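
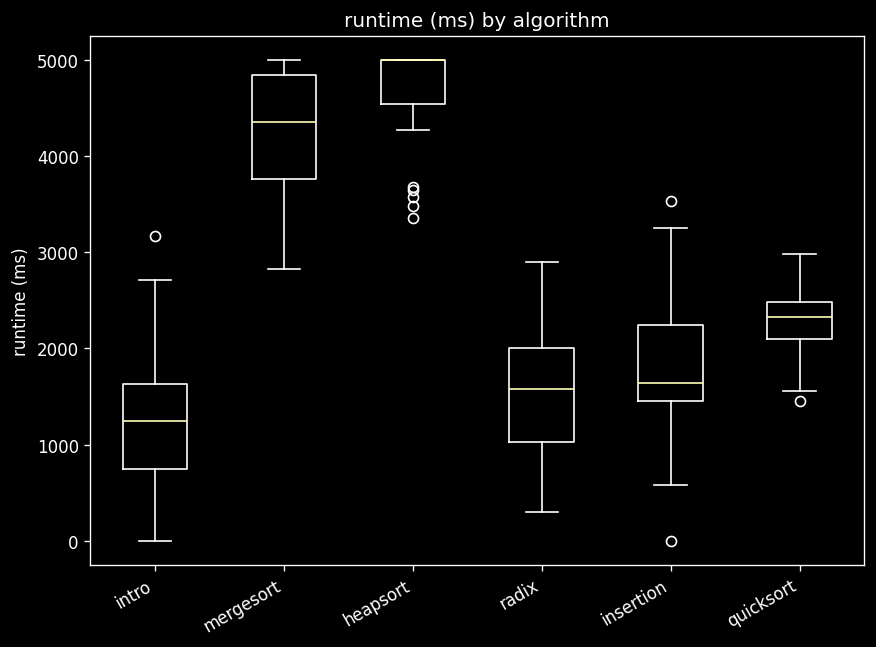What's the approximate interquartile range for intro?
Q3 ≈ 1500, Q1 ≈ 500; IQR ≈ 1000.

≈ 1000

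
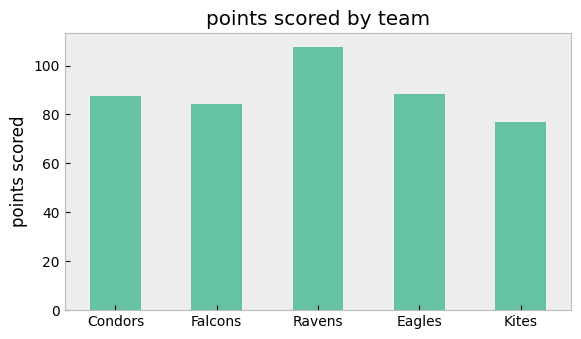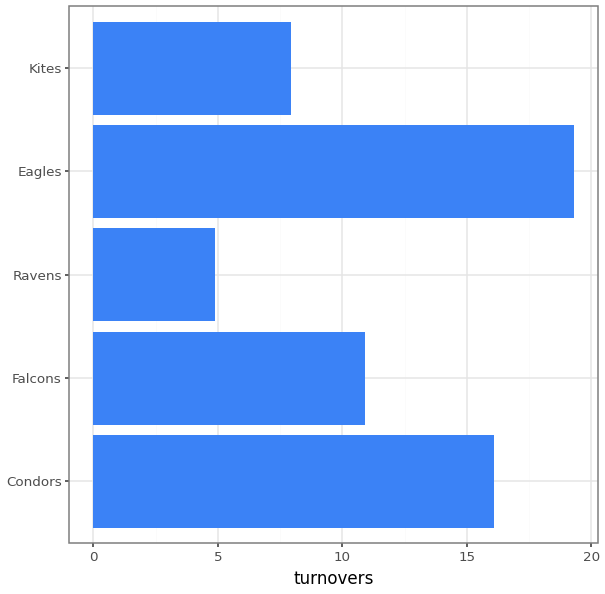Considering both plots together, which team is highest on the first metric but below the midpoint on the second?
Ravens

Chart 2 median turnovers ≈ 10; below-median teams: Ravens, Kites. Among those, Ravens has the highest points scored (≈ 110).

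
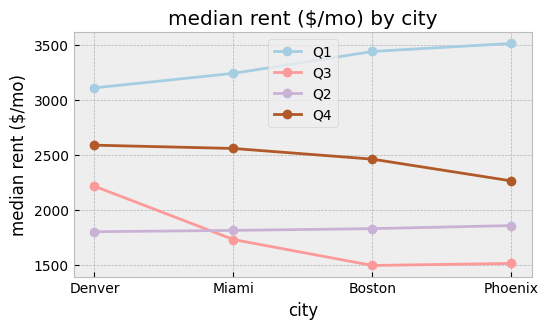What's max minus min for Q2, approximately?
Max Phoenix ≈ 1800, min Denver ≈ 1800; range ≈ 0.

≈ 0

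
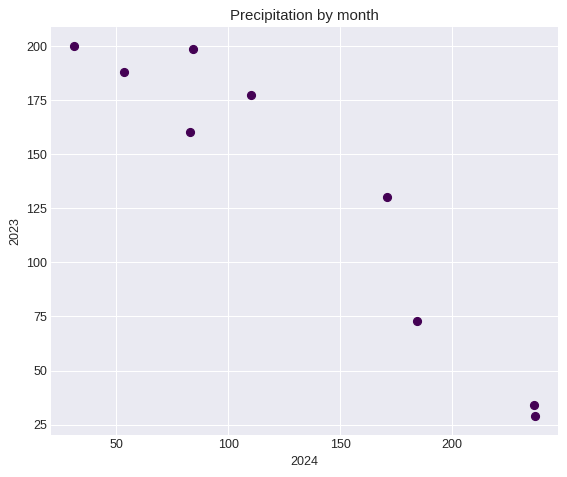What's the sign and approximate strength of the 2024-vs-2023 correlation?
negative, strong

Points are negatively correlated; strong (|r| ≈ 1.0).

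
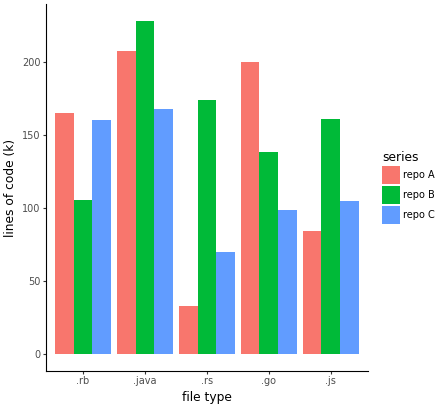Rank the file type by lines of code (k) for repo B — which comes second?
Top 3 for repo B: .java ≈ 220, .rs ≈ 180, .js ≈ 160.

.rs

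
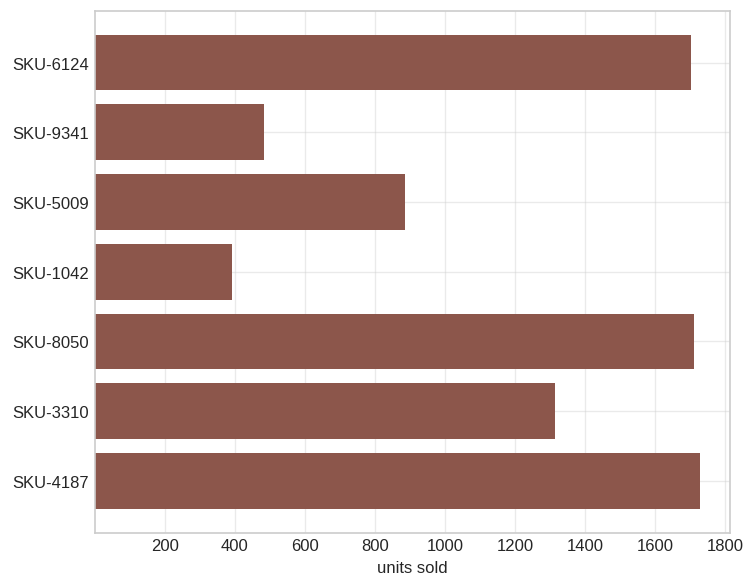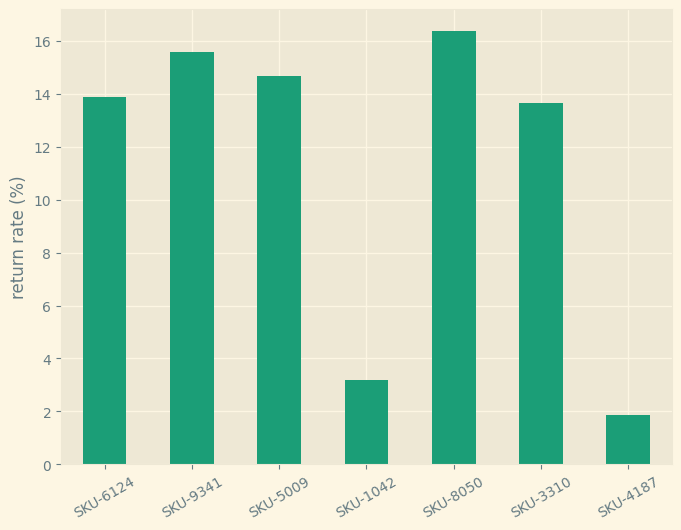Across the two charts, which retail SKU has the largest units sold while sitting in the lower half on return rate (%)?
SKU-4187

Chart 2 median return rate (%) ≈ 14; below-median retail SKUs: SKU-1042, SKU-3310, SKU-4187. Among those, SKU-4187 has the highest units sold (≈ 1800).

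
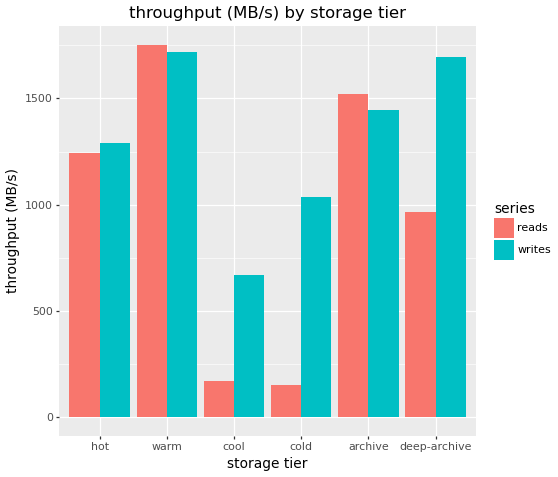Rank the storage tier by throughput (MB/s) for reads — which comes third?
Top 4 for reads: warm ≈ 1800, archive ≈ 1600, hot ≈ 1200, deep-archive ≈ 1000.

hot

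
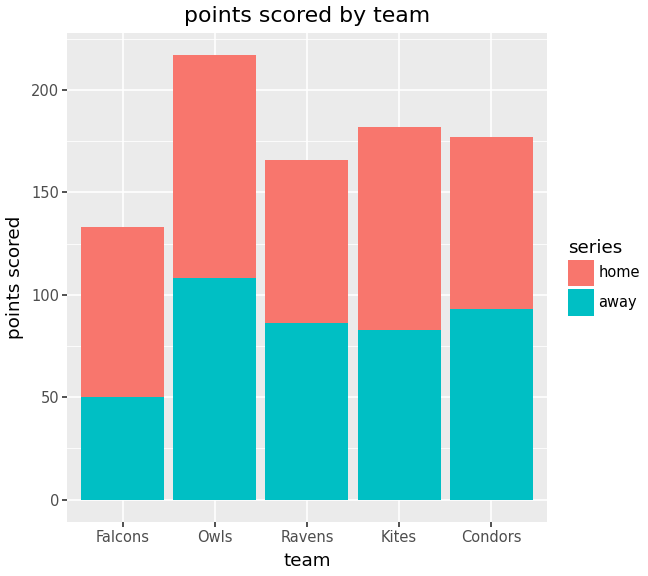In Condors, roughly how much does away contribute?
away top ≈ 100, bottom ≈ 0; segment ≈ 100.

≈ 100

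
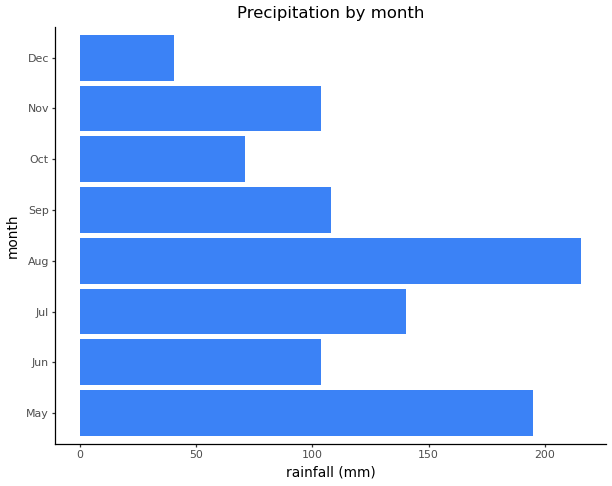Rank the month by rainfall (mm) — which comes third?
Top 4: Aug ≈ 220, May ≈ 200, Jul ≈ 140, Sep ≈ 100.

Jul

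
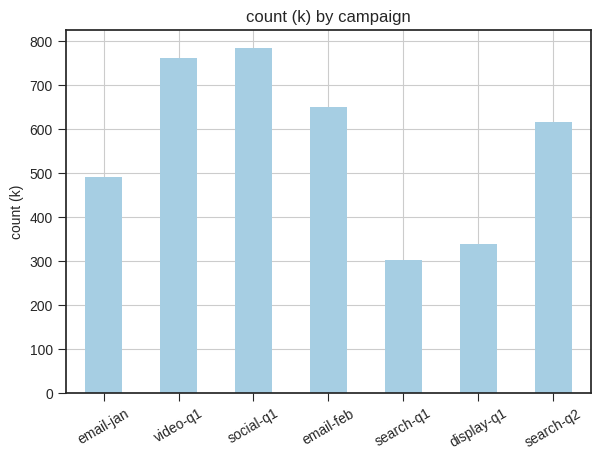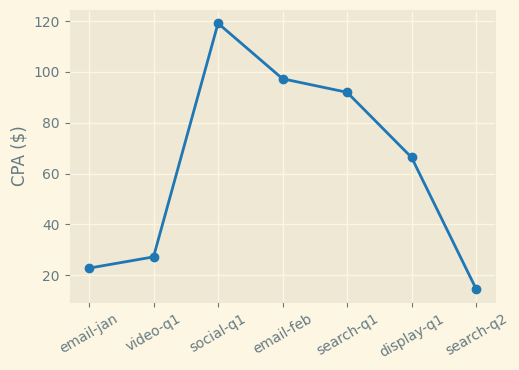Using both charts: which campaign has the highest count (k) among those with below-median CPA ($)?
video-q1

Chart 2 median CPA ($) ≈ 60; below-median campaigns: email-jan, video-q1, search-q2. Among those, video-q1 has the highest count (k) (≈ 800).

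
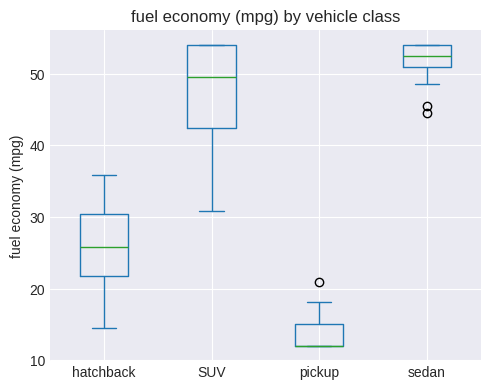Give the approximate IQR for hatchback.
≈ 10

Q3 ≈ 30, Q1 ≈ 20; IQR ≈ 10.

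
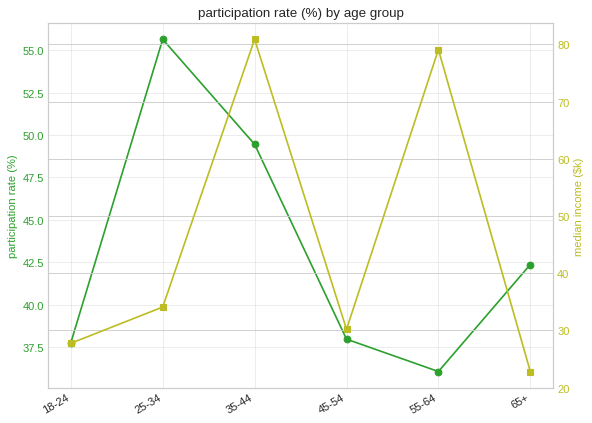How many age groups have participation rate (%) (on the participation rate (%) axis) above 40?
Above 40: 25-34, 35-44, 65+.

3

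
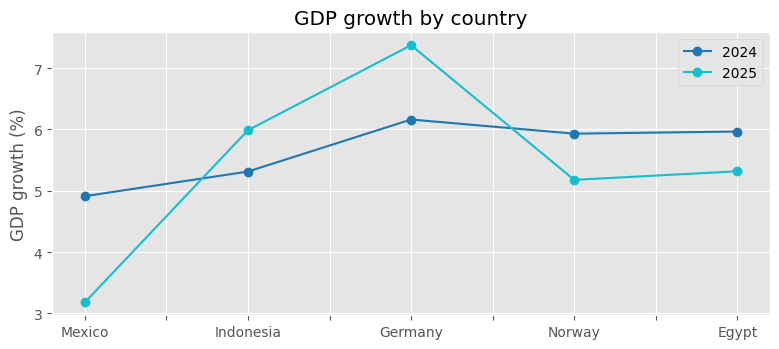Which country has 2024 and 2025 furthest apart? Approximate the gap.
Mexico: 2024 ≈ 5.0, 2025 ≈ 3.0 → gap ≈ 2.0. Next-largest (Germany) is only ≈ 1.5.

Mexico, ≈ 2.0 %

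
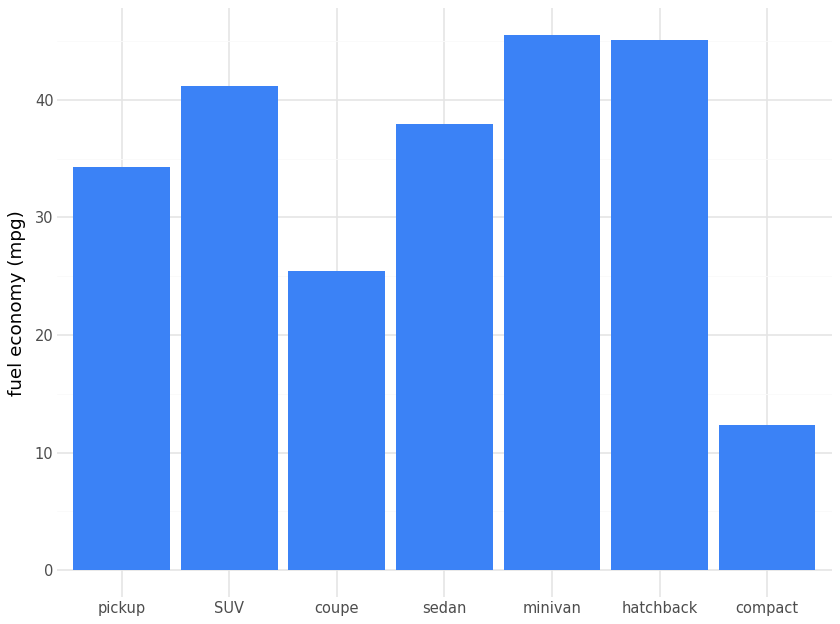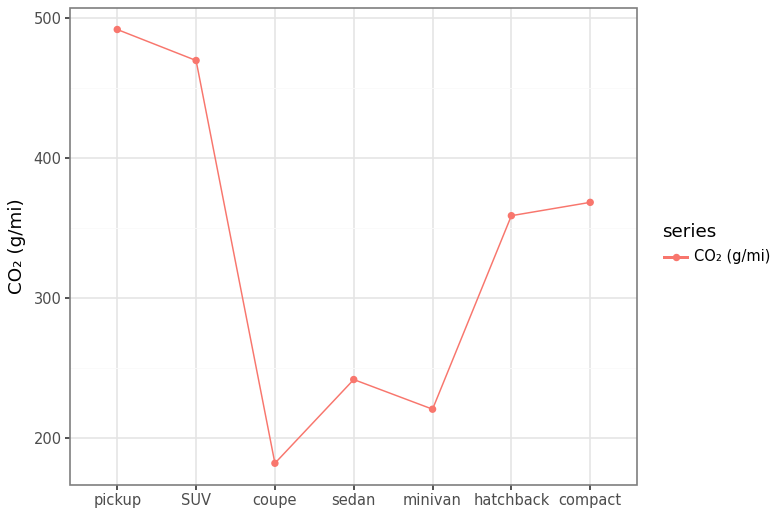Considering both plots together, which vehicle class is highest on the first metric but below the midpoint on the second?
minivan

Chart 2 median CO₂ (g/mi) ≈ 350; below-median vehicle classes: coupe, sedan, minivan. Among those, minivan has the highest fuel economy (mpg) (≈ 45).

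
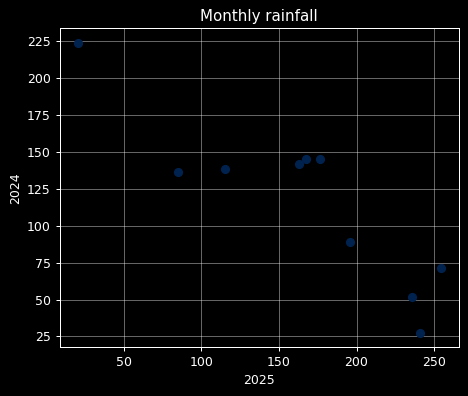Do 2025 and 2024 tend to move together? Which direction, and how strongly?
Points are negatively correlated; strong (|r| ≈ 0.9).

negative, strong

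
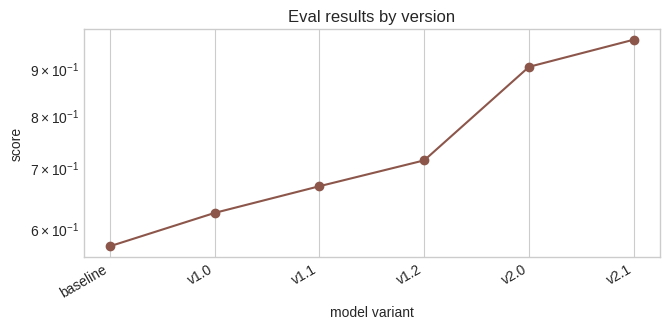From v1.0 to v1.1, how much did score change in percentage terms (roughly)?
v1.0 ≈ 0.60, v1.1 ≈ 0.65; (0.65 − 0.60) / 0.60 ≈ +8.3%.

≈ +8.3%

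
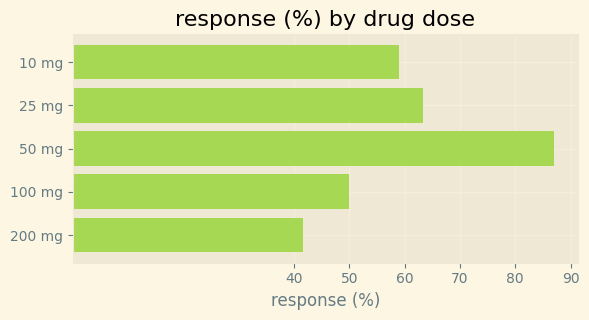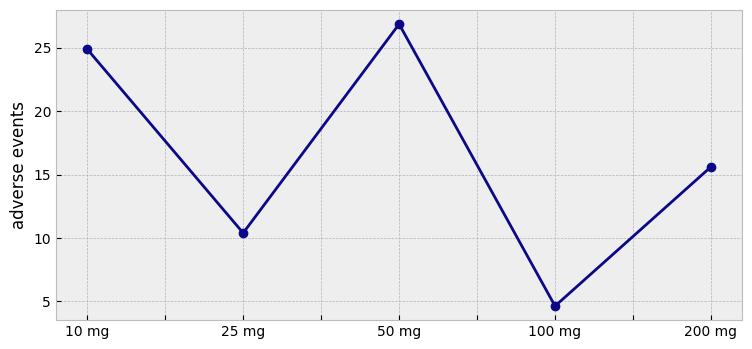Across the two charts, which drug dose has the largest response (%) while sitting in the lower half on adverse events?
25 mg

Chart 2 median adverse events ≈ 15; below-median drug doses: 25 mg, 100 mg. Among those, 25 mg has the highest response (%) (≈ 60).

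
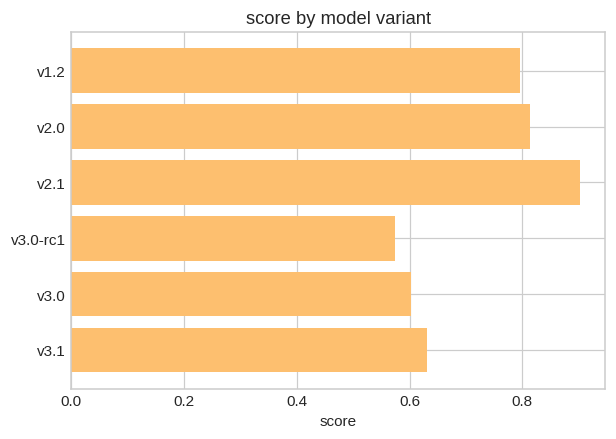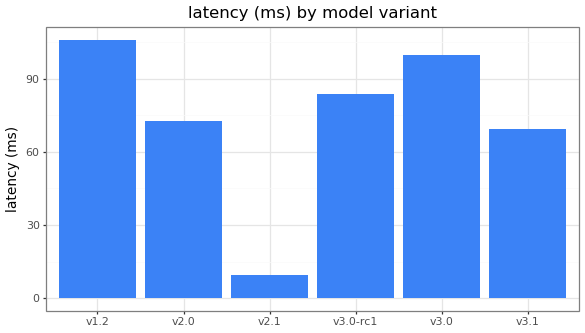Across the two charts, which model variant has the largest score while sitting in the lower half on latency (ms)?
Chart 2 median latency (ms) ≈ 80; below-median model variants: v2.0, v2.1, v3.1. Among those, v2.1 has the highest score (≈ 0.9).

v2.1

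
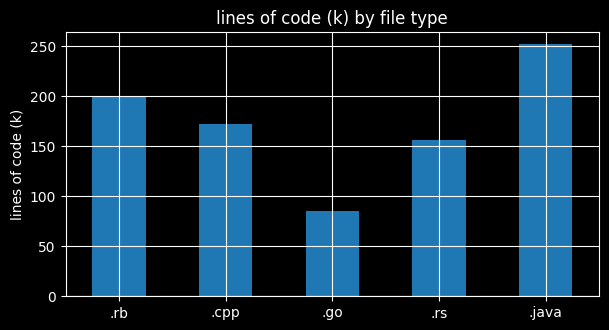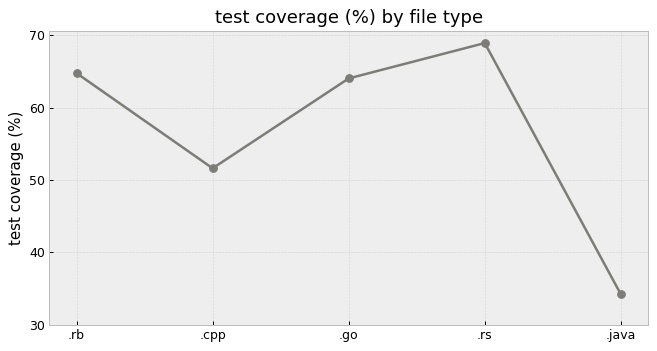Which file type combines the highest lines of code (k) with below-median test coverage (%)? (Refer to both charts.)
.java

Chart 2 median test coverage (%) ≈ 60; below-median file types: .cpp, .java. Among those, .java has the highest lines of code (k) (≈ 250).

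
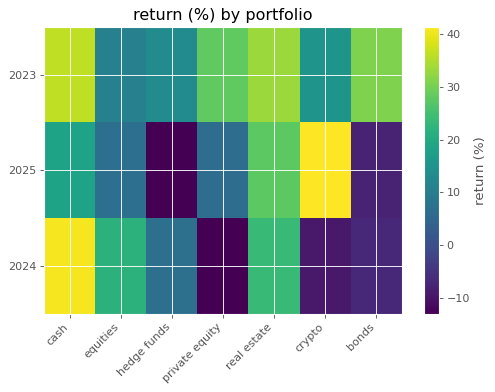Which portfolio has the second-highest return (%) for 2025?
real estate

Top 3 for 2025: crypto ≈ 40, real estate ≈ 30, cash ≈ 20.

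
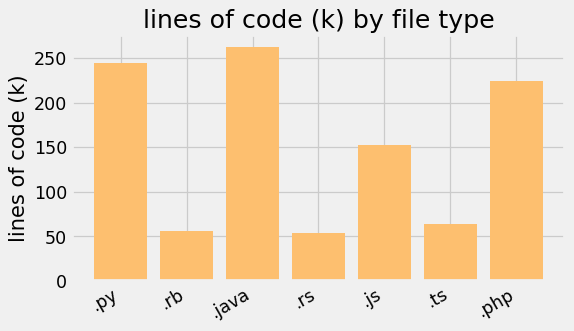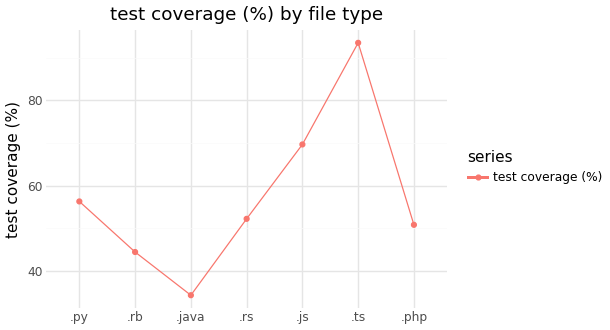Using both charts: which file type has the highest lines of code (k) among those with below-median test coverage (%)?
Chart 2 median test coverage (%) ≈ 50; below-median file types: .rb, .java, .php. Among those, .java has the highest lines of code (k) (≈ 250).

.java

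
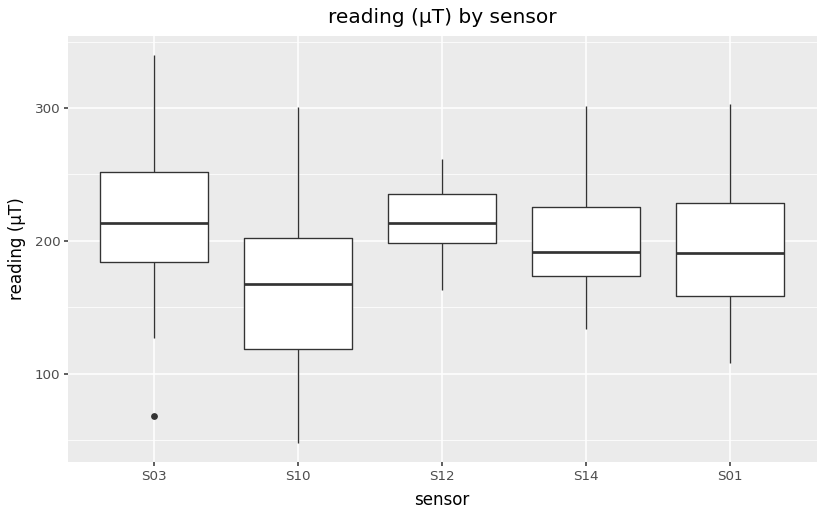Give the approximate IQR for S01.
≈ 70

Q3 ≈ 230, Q1 ≈ 160; IQR ≈ 70.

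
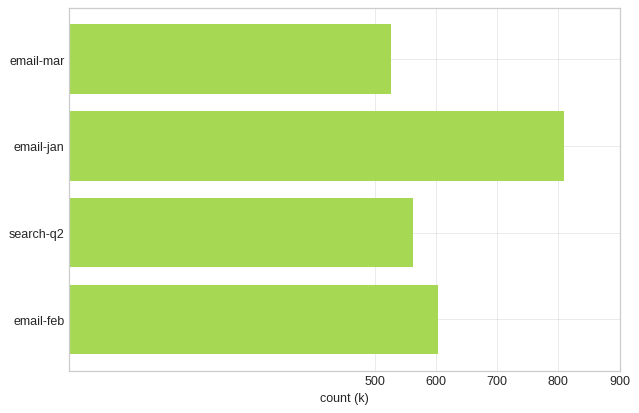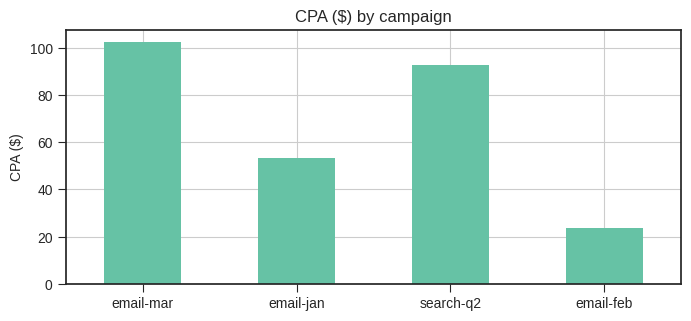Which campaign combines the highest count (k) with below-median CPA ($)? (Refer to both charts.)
Chart 2 median CPA ($) ≈ 70; below-median campaigns: email-jan, email-feb. Among those, email-jan has the highest count (k) (≈ 800).

email-jan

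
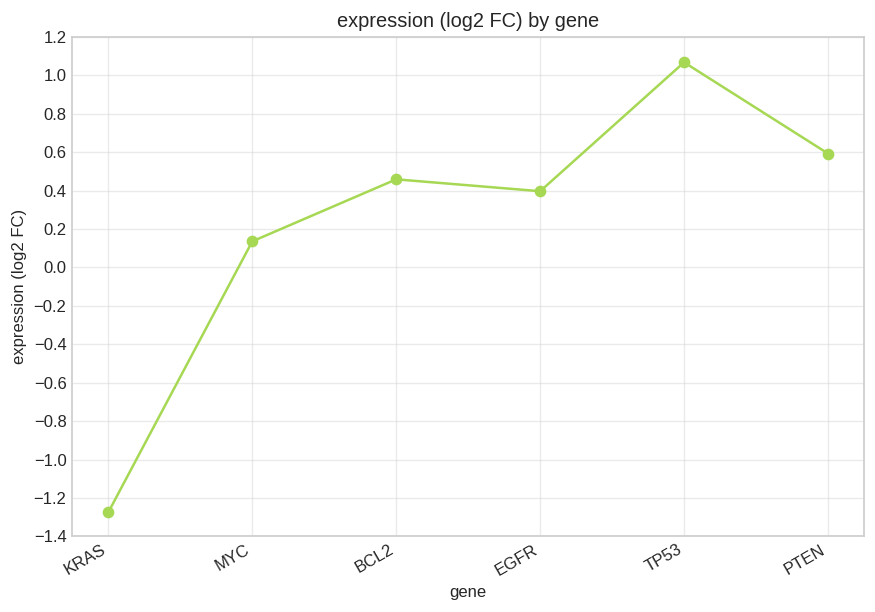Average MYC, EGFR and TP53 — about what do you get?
≈ 0.53

(0.2 + 0.4 + 1.0) / 3 ≈ 0.53.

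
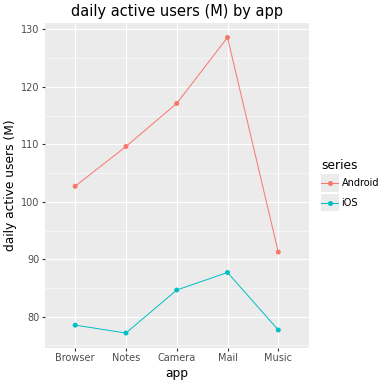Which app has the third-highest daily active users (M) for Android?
Top 4 for Android: Mail ≈ 130, Camera ≈ 115, Notes ≈ 110, Browser ≈ 105.

Notes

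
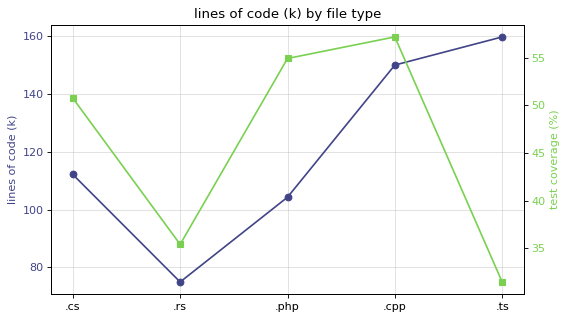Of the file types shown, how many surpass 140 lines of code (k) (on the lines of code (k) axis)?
2

Above 140: .cpp, .ts.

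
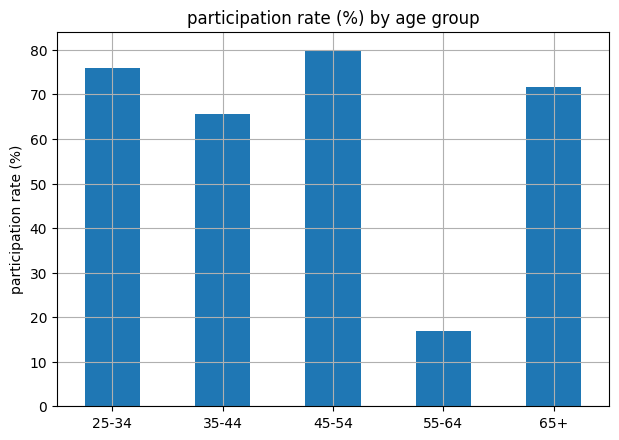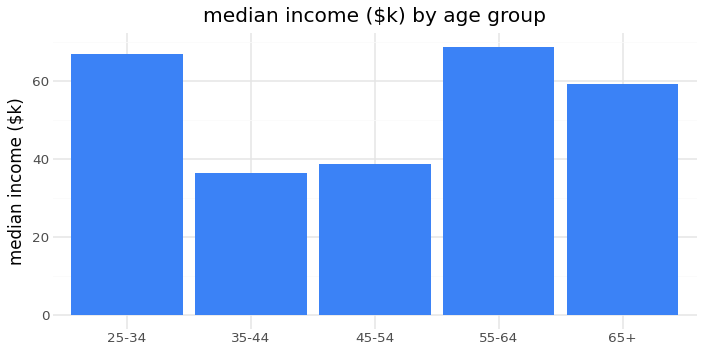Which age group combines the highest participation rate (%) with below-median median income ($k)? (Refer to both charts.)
Chart 2 median median income ($k) ≈ 60; below-median age groups: 35-44, 45-54. Among those, 45-54 has the highest participation rate (%) (≈ 80).

45-54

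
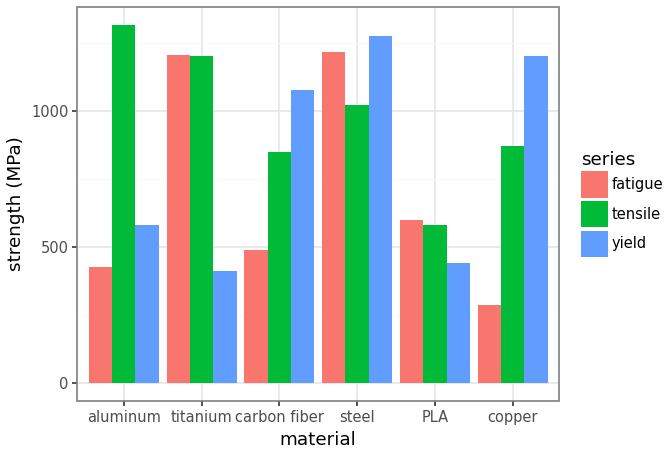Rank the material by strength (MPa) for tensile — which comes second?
titanium

Top 3 for tensile: aluminum ≈ 1400, titanium ≈ 1200, steel ≈ 1000.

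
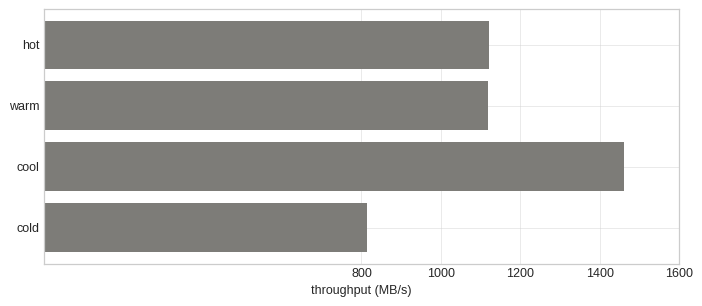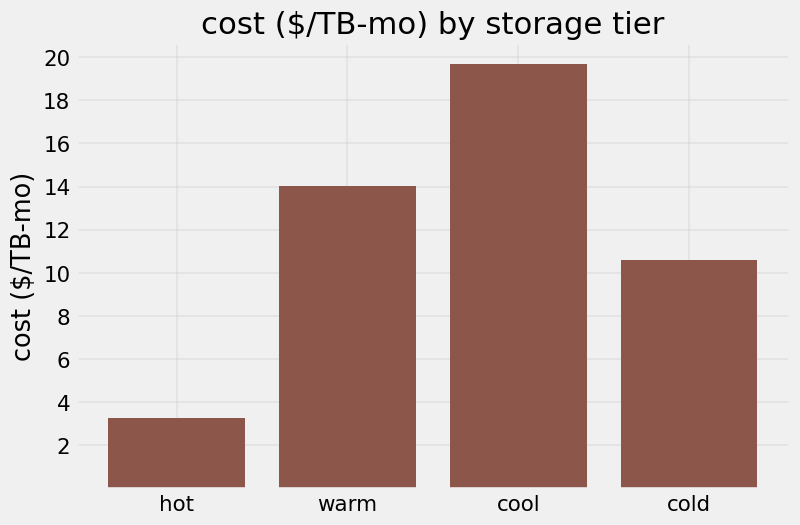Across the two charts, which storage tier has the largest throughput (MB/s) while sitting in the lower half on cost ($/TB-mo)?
hot

Chart 2 median cost ($/TB-mo) ≈ 12; below-median storage tiers: hot, cold. Among those, hot has the highest throughput (MB/s) (≈ 1200).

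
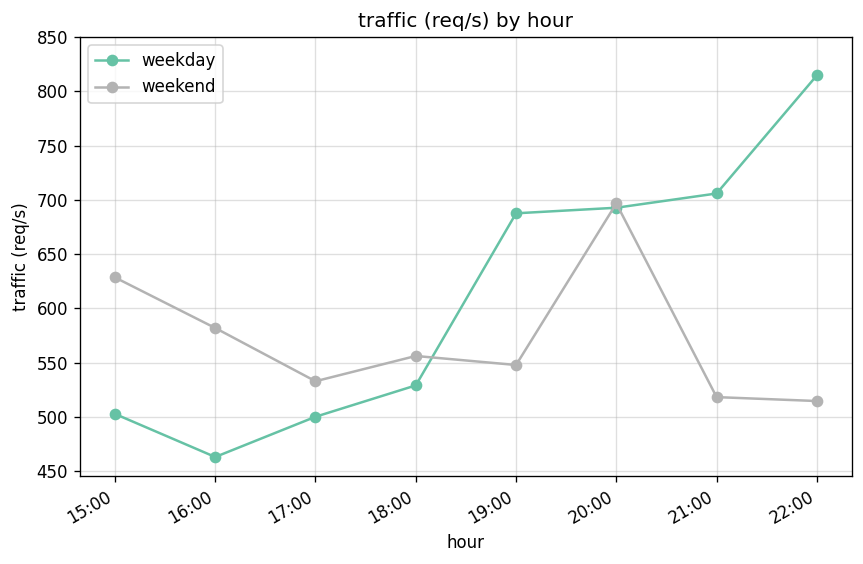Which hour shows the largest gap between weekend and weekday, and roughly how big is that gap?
22:00: weekend ≈ 500, weekday ≈ 800 → gap ≈ 300. Next-largest (21:00) is only ≈ 200.

22:00, ≈ 300 req/s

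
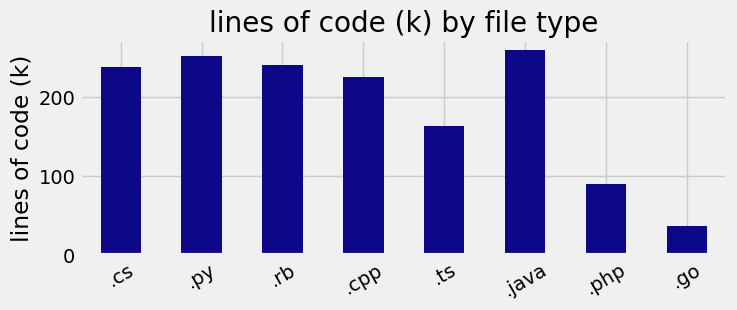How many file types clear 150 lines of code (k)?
6

Above 150: .cs, .py, .rb, .cpp, .ts, .java.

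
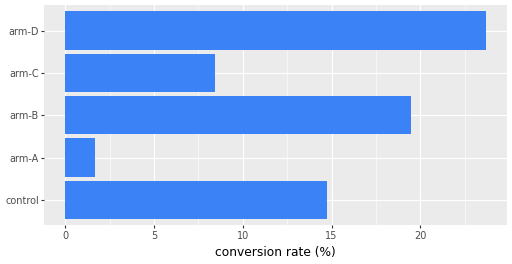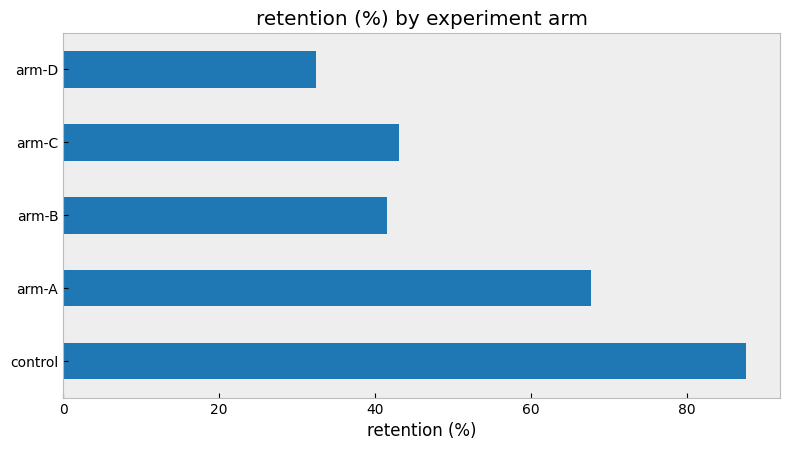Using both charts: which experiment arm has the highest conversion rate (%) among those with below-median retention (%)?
Chart 2 median retention (%) ≈ 40; below-median experiment arms: arm-B, arm-D. Among those, arm-D has the highest conversion rate (%) (≈ 25).

arm-D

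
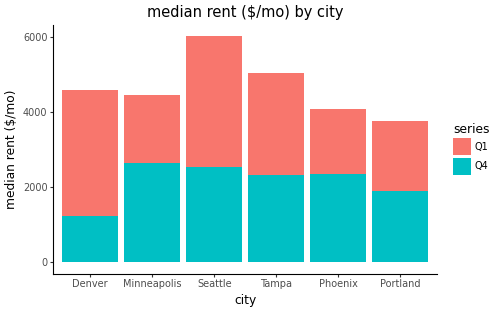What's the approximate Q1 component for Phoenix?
≈ 2000

Q1 top ≈ 4000, bottom ≈ 2000; segment ≈ 2000.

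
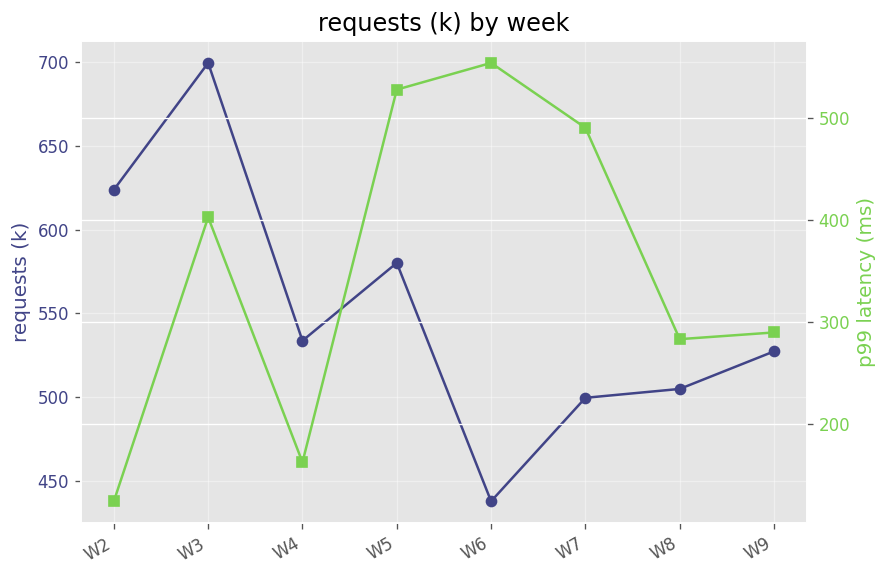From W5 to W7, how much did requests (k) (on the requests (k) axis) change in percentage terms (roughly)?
W5 ≈ 575, W7 ≈ 500; (500 − 575) / 575 ≈ -13%.

≈ -13%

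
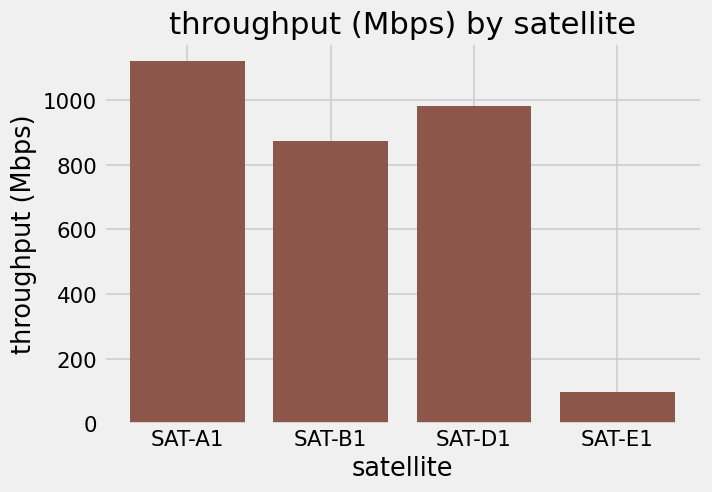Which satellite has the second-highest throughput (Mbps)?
SAT-D1

Top 3: SAT-A1 ≈ 1100, SAT-D1 ≈ 1000, SAT-B1 ≈ 900.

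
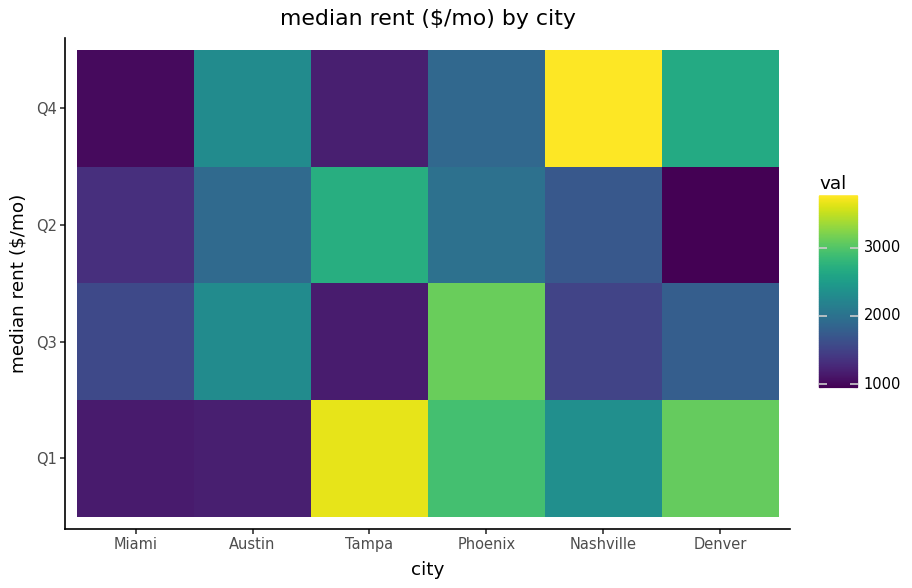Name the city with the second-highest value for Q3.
Top 3 for Q3: Phoenix ≈ 3000, Austin ≈ 2500, Denver ≈ 2000.

Austin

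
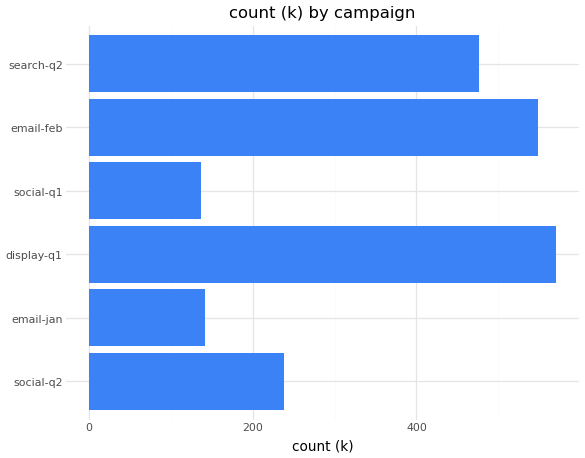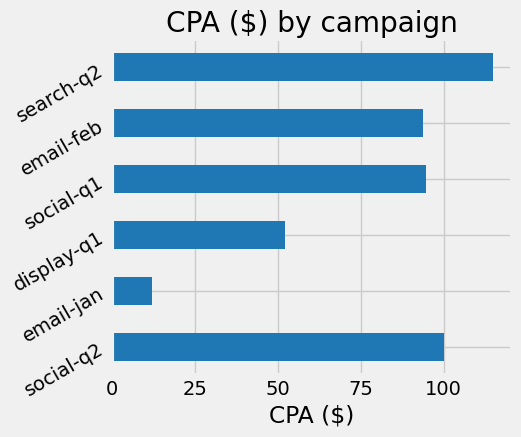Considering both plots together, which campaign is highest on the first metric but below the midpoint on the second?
display-q1

Chart 2 median CPA ($) ≈ 100; below-median campaigns: email-jan, display-q1, email-feb. Among those, display-q1 has the highest count (k) (≈ 600).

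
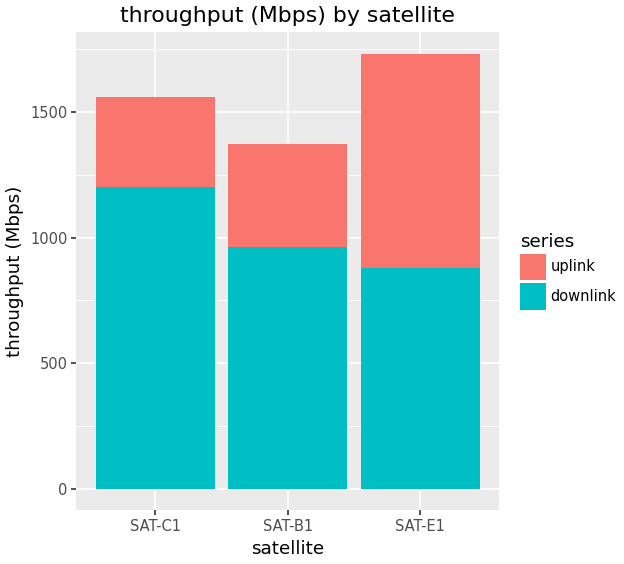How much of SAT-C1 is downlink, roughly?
≈ 1200

downlink top ≈ 1200, bottom ≈ 0; segment ≈ 1200.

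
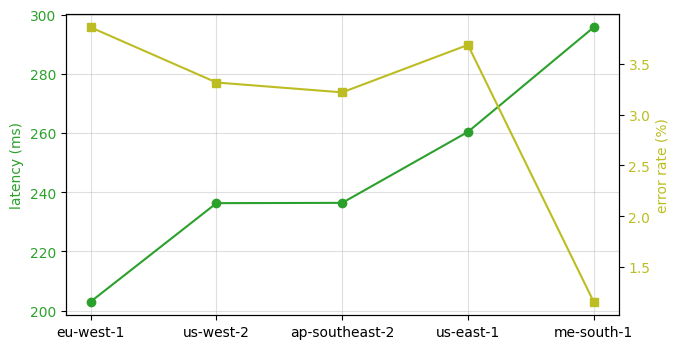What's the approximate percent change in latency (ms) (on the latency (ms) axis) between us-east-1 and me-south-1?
us-east-1 ≈ 260, me-south-1 ≈ 300; (300 − 260) / 260 ≈ +15.4%.

≈ +15.4%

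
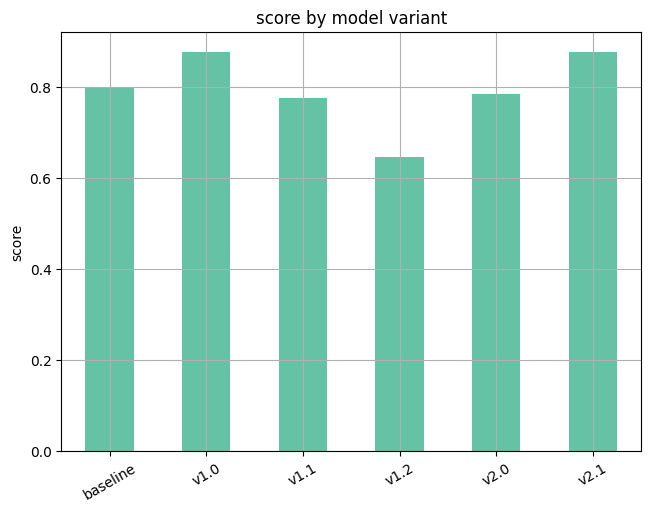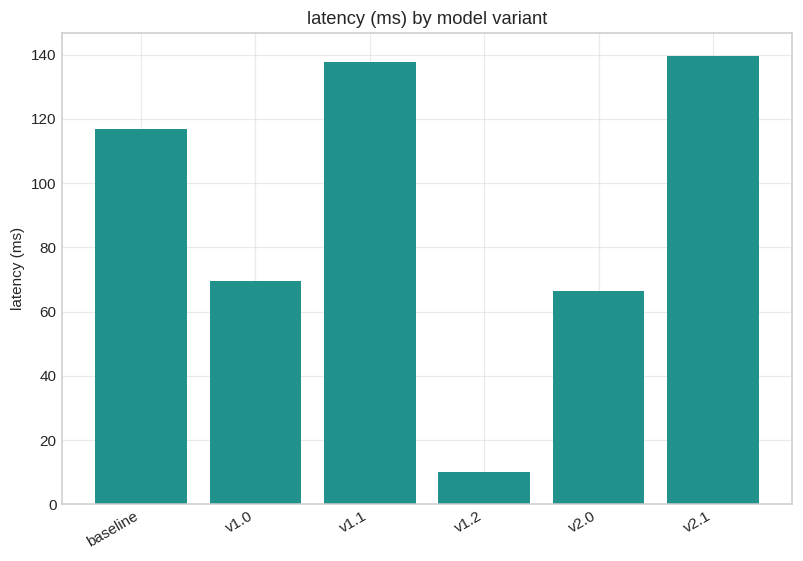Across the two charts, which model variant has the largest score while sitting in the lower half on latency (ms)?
v1.0

Chart 2 median latency (ms) ≈ 100; below-median model variants: v1.0, v1.2, v2.0. Among those, v1.0 has the highest score (≈ 0.9).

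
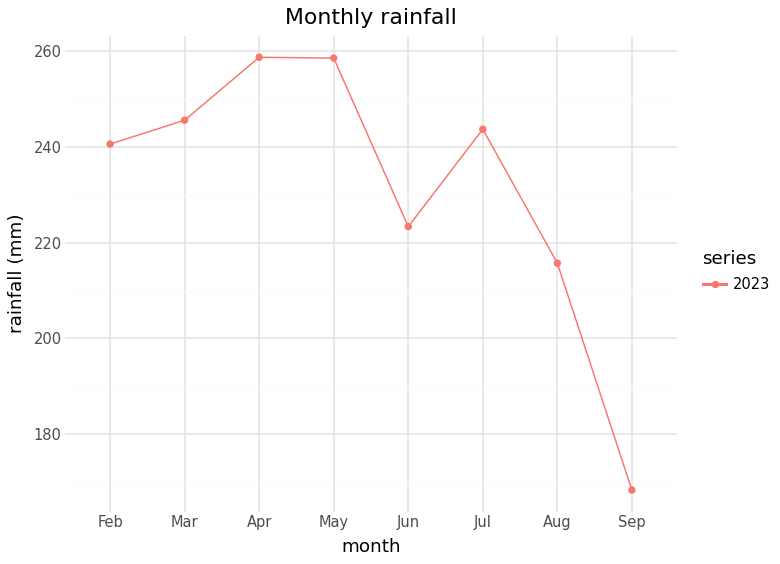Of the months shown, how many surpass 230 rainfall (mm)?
5

Above 230: Feb, Mar, Apr, May, Jul.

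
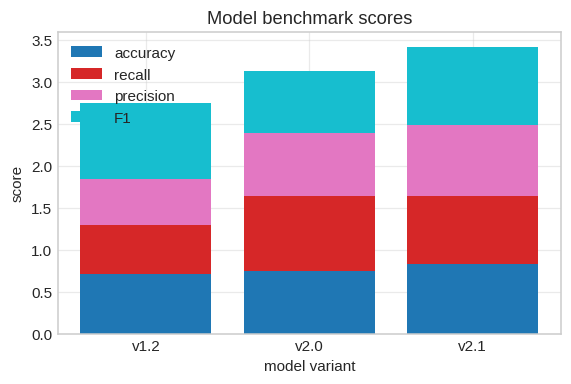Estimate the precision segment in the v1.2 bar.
≈ 0.5

precision top ≈ 2.0, bottom ≈ 1.5; segment ≈ 0.5.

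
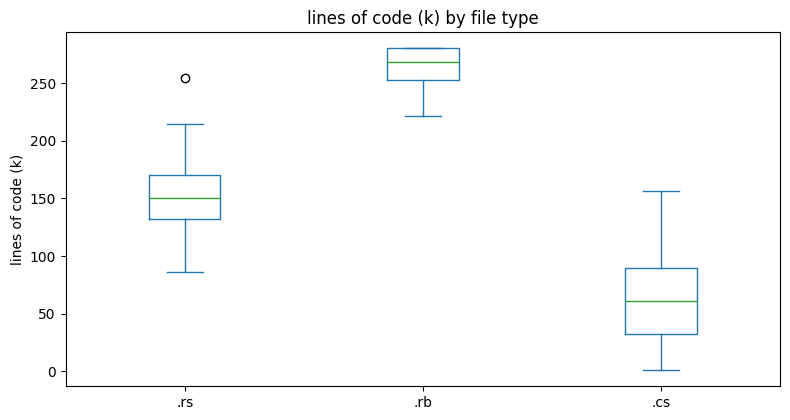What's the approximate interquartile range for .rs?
≈ 40

Q3 ≈ 180, Q1 ≈ 140; IQR ≈ 40.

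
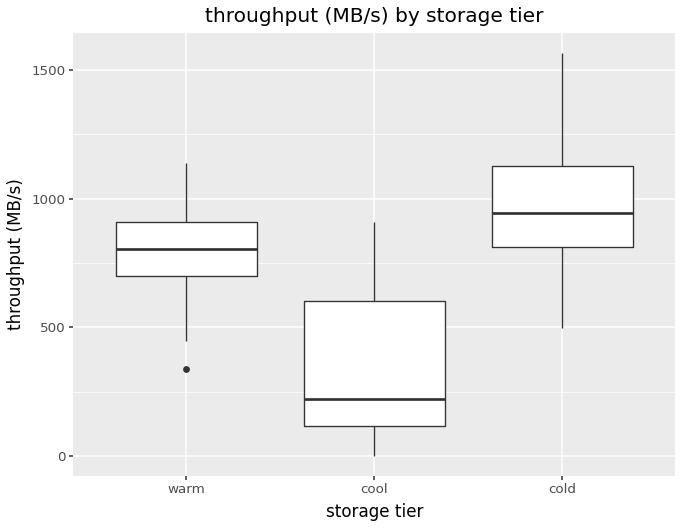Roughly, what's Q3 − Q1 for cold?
Q3 ≈ 1150, Q1 ≈ 800; IQR ≈ 350.

≈ 350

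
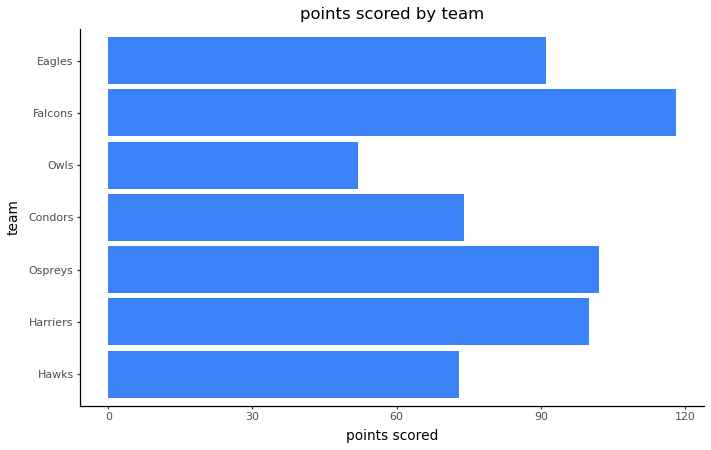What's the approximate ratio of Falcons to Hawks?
Falcons ≈ 120, Hawks ≈ 70; 120/70 ≈ 1.71.

≈ 1.71×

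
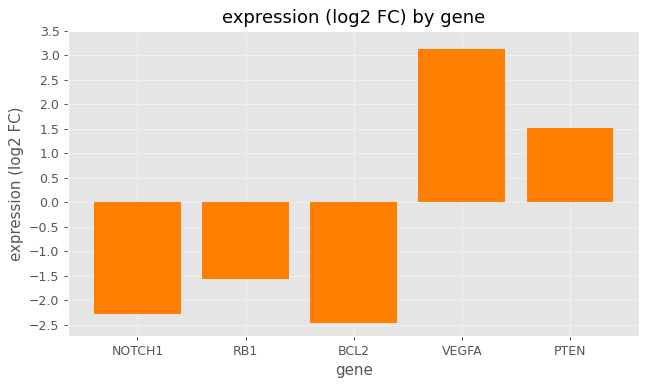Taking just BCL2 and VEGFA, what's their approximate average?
≈ 0.25

(-2.5 + 3.0) / 2 ≈ 0.25.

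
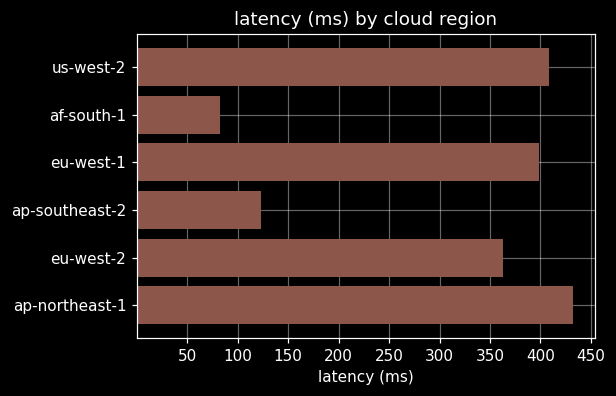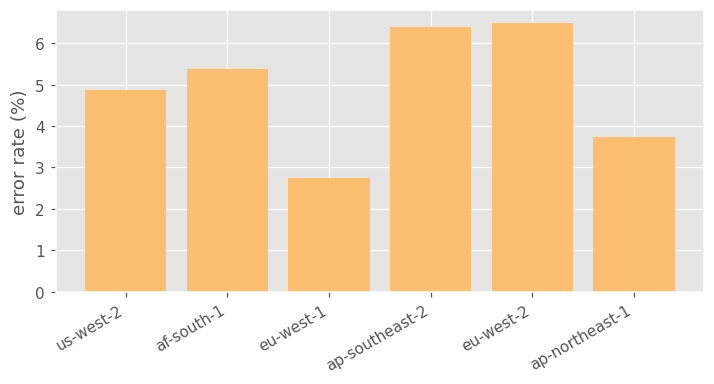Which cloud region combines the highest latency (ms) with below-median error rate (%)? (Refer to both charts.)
Chart 2 median error rate (%) ≈ 5; below-median cloud regions: us-west-2, eu-west-1, ap-northeast-1. Among those, ap-northeast-1 has the highest latency (ms) (≈ 450).

ap-northeast-1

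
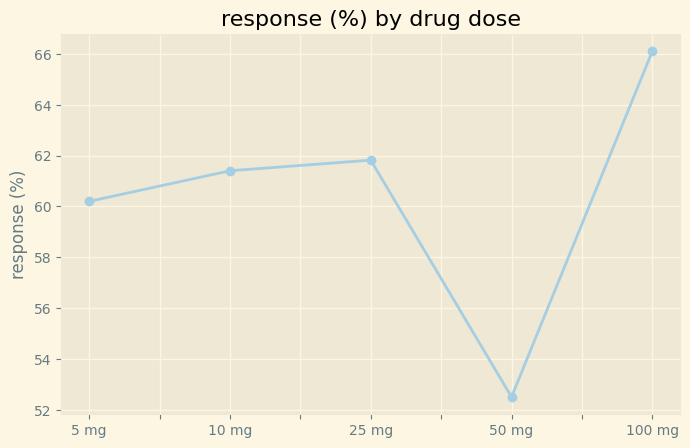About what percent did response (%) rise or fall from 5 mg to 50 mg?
5 mg ≈ 60, 50 mg ≈ 52; (52 − 60) / 60 ≈ -13.3%.

≈ -13.3%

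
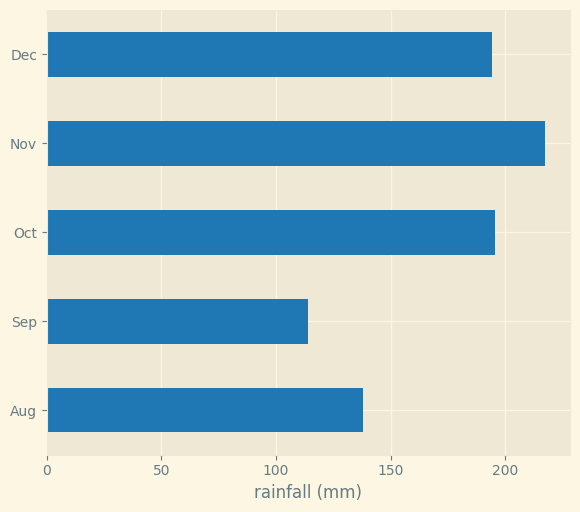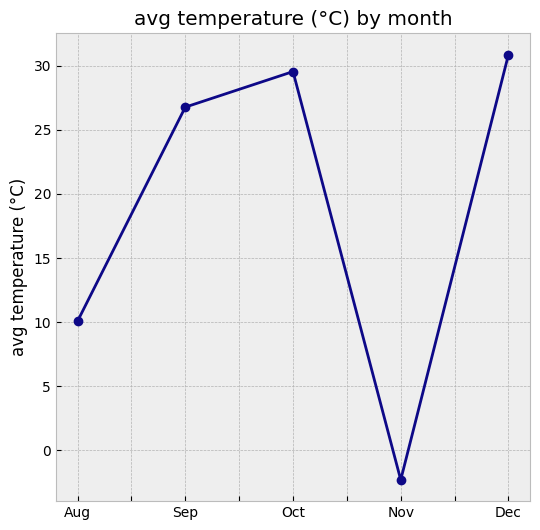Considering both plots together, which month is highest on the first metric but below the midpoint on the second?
Chart 2 median avg temperature (°C) ≈ 25; below-median months: Aug, Nov. Among those, Nov has the highest rainfall (mm) (≈ 220).

Nov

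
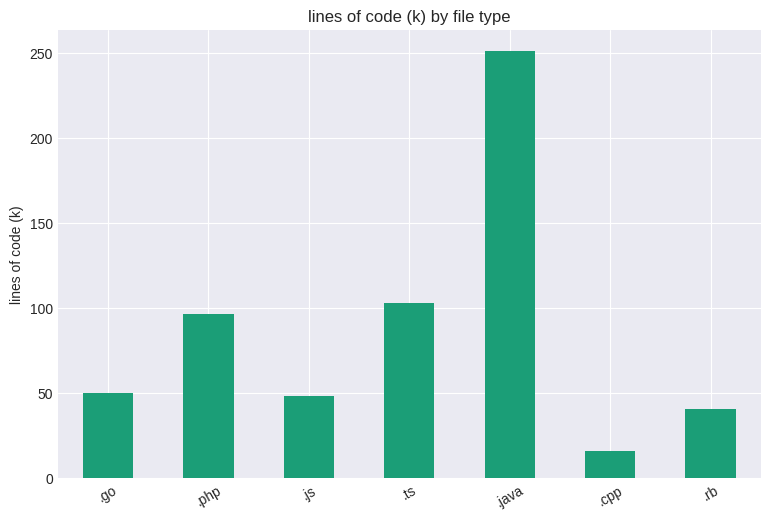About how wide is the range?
Max .java ≈ 250, min .cpp ≈ 25; range ≈ 225.

≈ 225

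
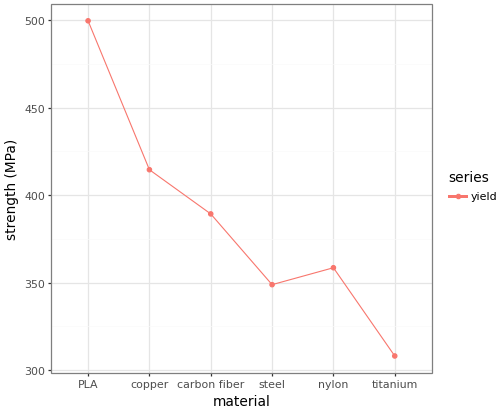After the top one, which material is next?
copper

Top 3: PLA ≈ 500, copper ≈ 420, carbon fiber ≈ 380.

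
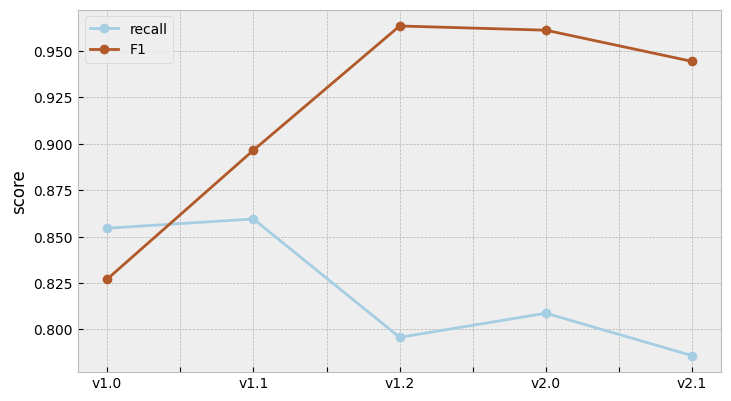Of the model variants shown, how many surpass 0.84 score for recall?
2

Above 0.84: v1.0, v1.1.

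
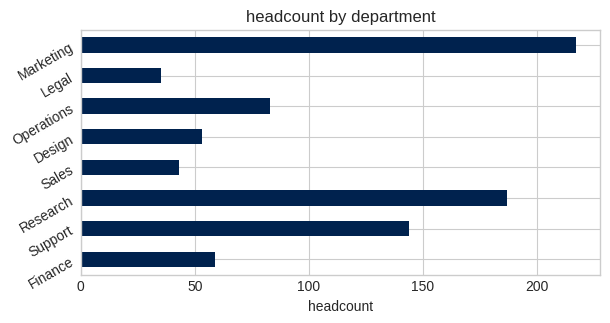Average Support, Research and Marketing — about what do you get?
≈ 180

(140 + 180 + 220) / 3 ≈ 180.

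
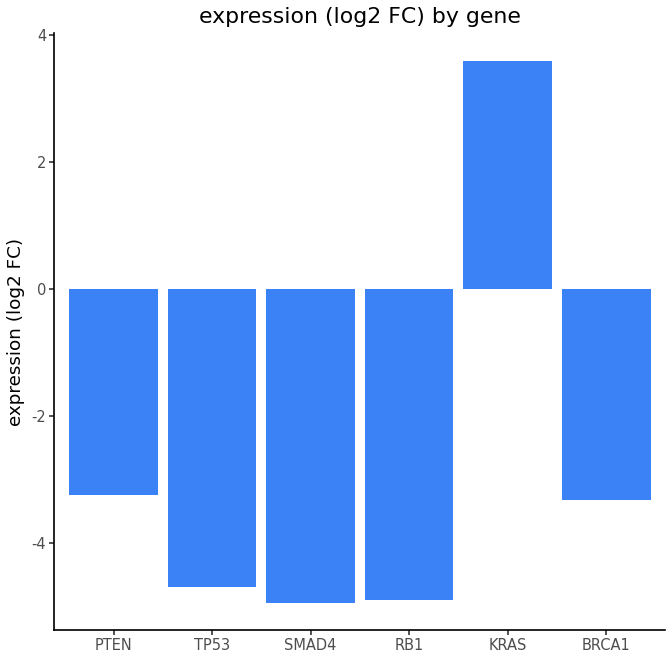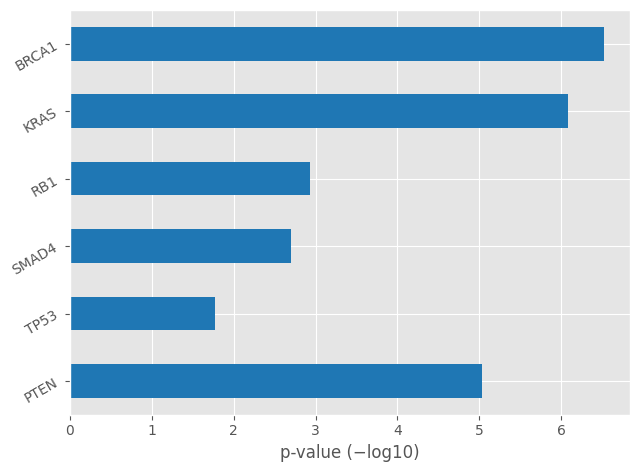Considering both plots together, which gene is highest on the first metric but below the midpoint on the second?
Chart 2 median p-value (−log10) ≈ 4; below-median genes: TP53, SMAD4, RB1. Among those, TP53 has the highest expression (log2 FC) (≈ -4.5).

TP53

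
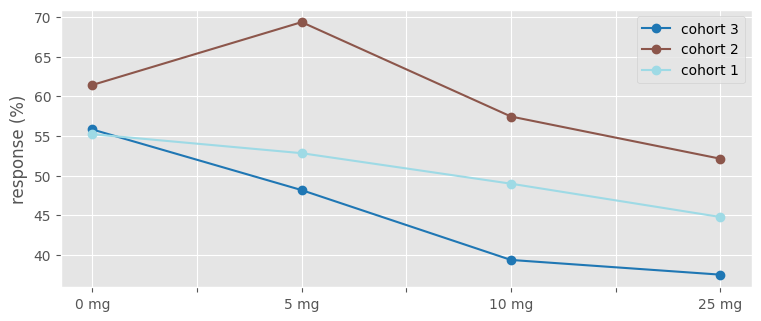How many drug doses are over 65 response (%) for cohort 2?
Above 65: 5 mg.

1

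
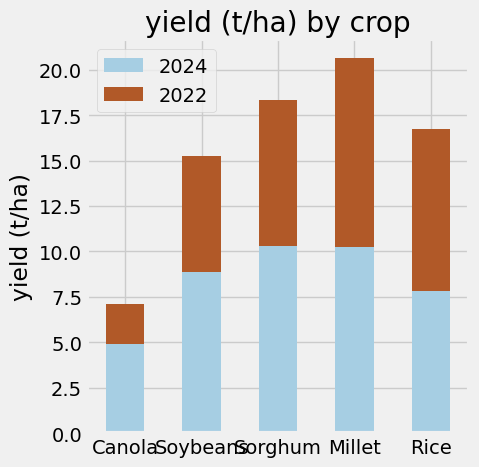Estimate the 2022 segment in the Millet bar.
2022 top ≈ 20, bottom ≈ 10; segment ≈ 10.

≈ 10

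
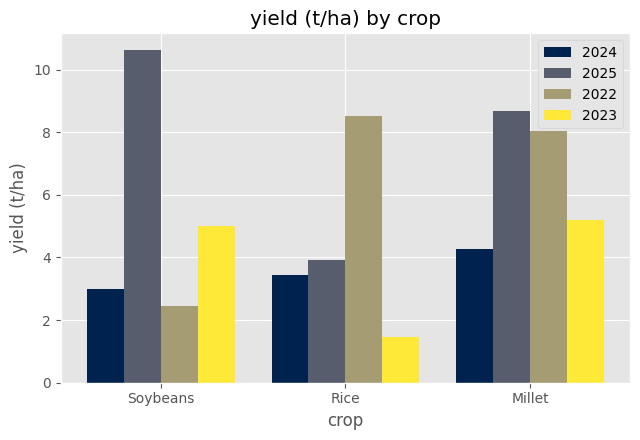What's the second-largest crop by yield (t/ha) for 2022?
Top 3 for 2022: Rice ≈ 9, Millet ≈ 8, Soybeans ≈ 2.

Millet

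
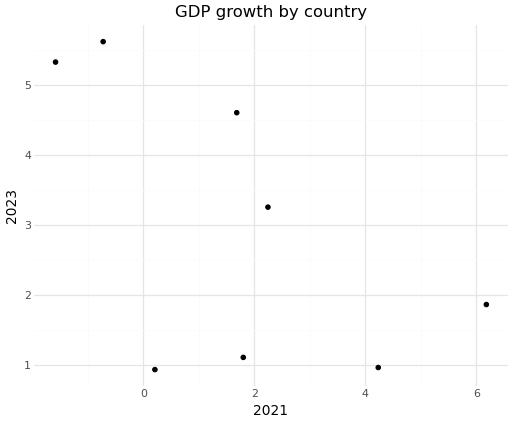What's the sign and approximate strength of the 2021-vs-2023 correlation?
negative, moderate

Points are negatively correlated; moderate (|r| ≈ 0.6).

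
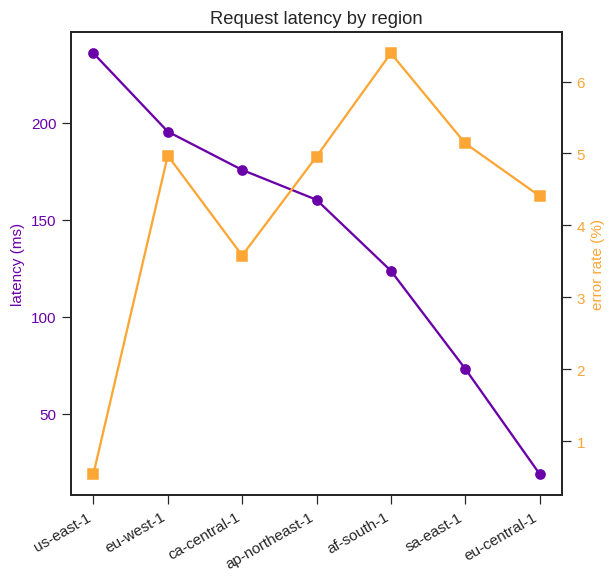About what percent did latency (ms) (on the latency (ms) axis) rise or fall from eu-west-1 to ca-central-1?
≈ -10%

eu-west-1 ≈ 200, ca-central-1 ≈ 180; (180 − 200) / 200 ≈ -10%.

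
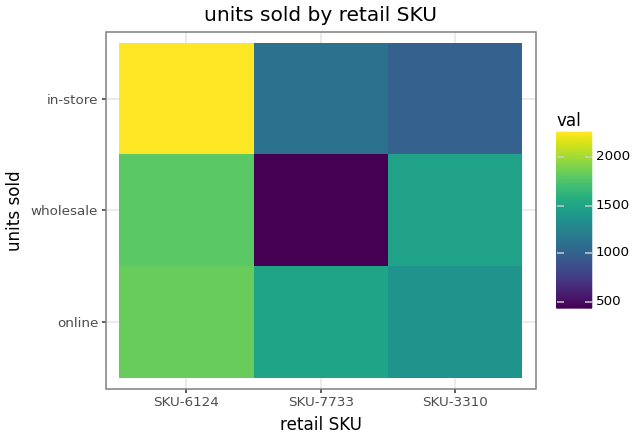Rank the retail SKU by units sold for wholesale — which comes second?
Top 3 for wholesale: SKU-6124 ≈ 1800, SKU-3310 ≈ 1400, SKU-7733 ≈ 400.

SKU-3310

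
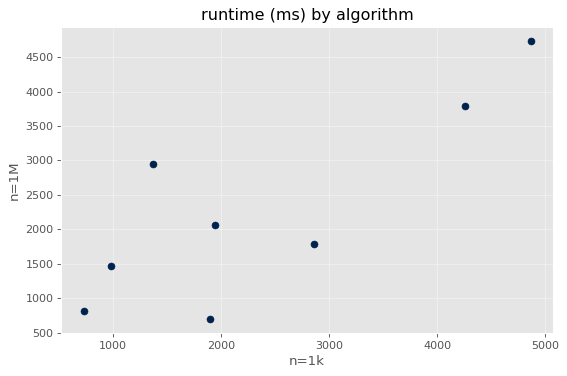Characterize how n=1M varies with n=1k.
positive, strong

Points are positively correlated; strong (|r| ≈ 0.8).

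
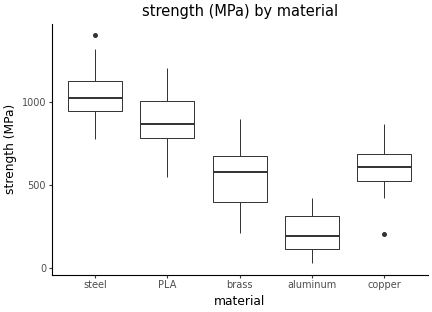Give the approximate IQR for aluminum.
≈ 200

Q3 ≈ 300, Q1 ≈ 100; IQR ≈ 200.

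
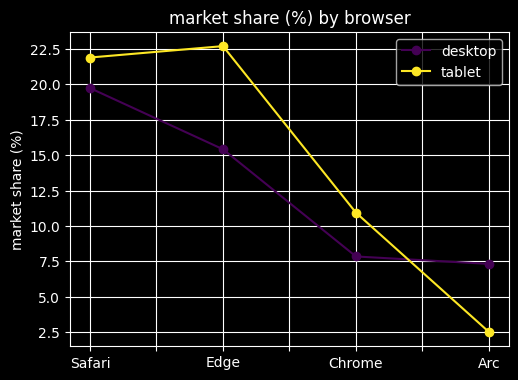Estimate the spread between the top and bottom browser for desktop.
Max Safari ≈ 20, min Arc ≈ 8; range ≈ 12.

≈ 12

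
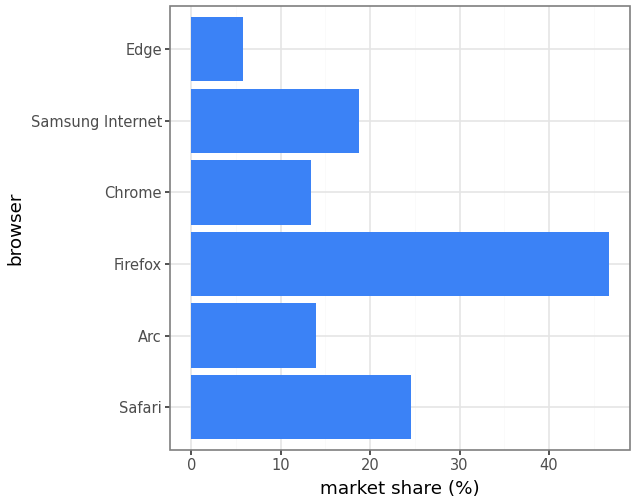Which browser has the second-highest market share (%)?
Top 3: Firefox ≈ 45, Safari ≈ 25, Samsung Internet ≈ 20.

Safari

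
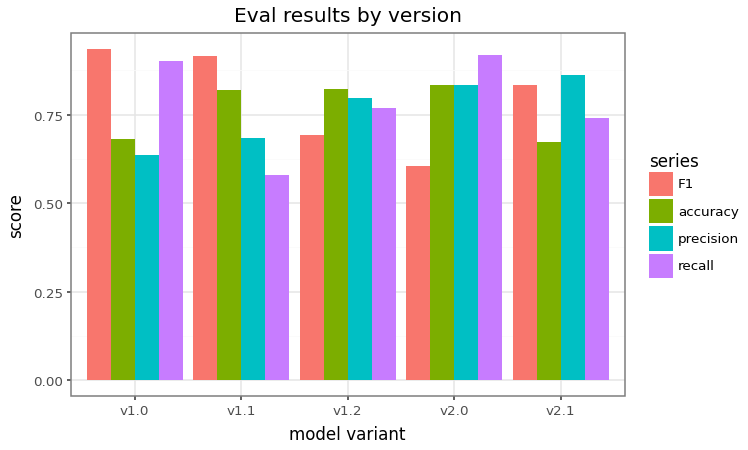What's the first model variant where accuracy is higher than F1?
v1.1: accuracy ≈ 0.8 vs F1 ≈ 0.9 (not yet); v1.2: accuracy ≈ 0.8 vs F1 ≈ 0.7 (first crossover).

v1.2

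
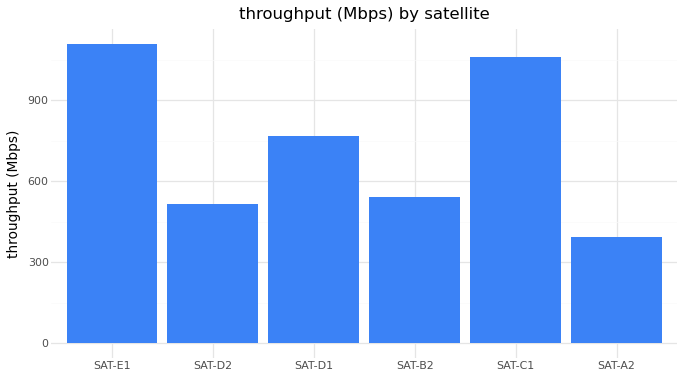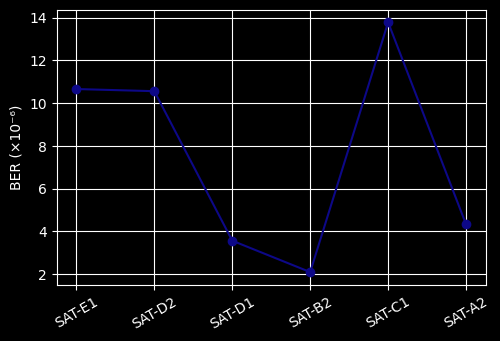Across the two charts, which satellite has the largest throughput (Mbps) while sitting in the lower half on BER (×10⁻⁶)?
SAT-D1

Chart 2 median BER (×10⁻⁶) ≈ 8; below-median satellites: SAT-D1, SAT-B2, SAT-A2. Among those, SAT-D1 has the highest throughput (Mbps) (≈ 800).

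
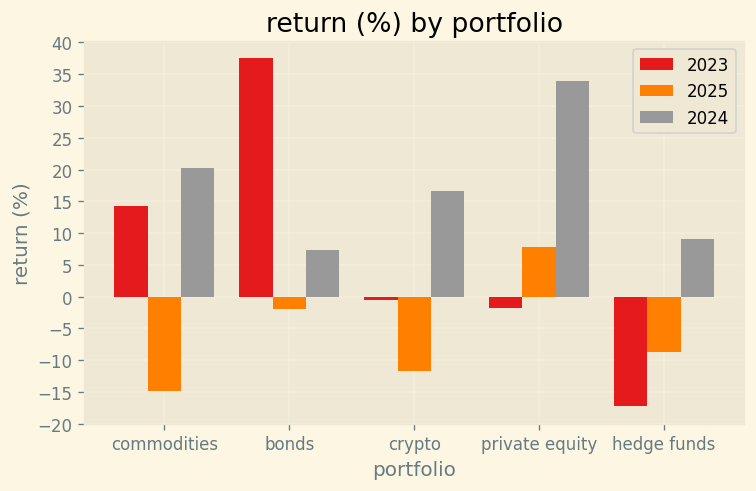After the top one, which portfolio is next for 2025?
bonds

Top 3 for 2025: private equity ≈ 10, bonds ≈ 0, hedge funds ≈ -10.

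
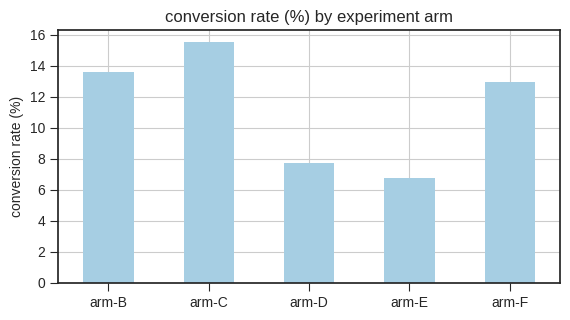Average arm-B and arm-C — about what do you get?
(14 + 16) / 2 ≈ 15.

≈ 15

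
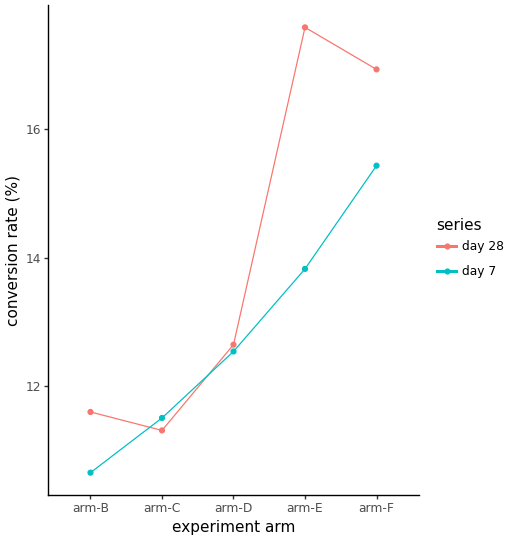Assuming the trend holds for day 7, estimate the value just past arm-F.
Last three: 13, 14, 15 → slope ≈ 1/step → next ≈ 16.

≈ 16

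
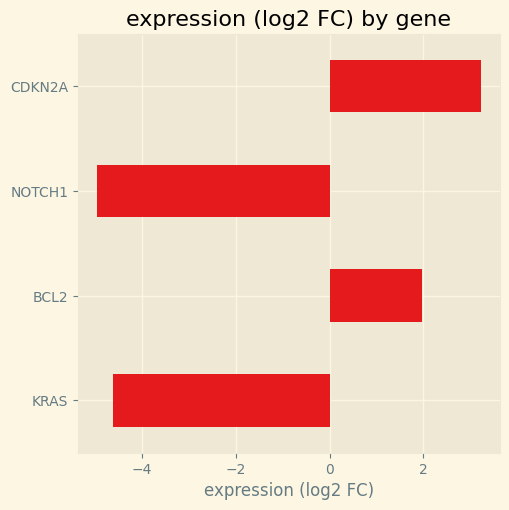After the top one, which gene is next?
Top 3: CDKN2A ≈ 3, BCL2 ≈ 2, KRAS ≈ -5.

BCL2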